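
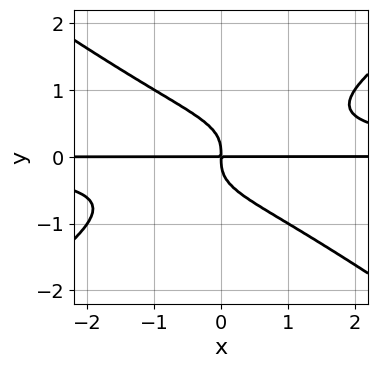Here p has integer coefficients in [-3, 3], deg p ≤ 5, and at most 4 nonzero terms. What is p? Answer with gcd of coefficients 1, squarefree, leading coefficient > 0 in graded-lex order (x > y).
x^2*y^2 - 2*y^4 - x*y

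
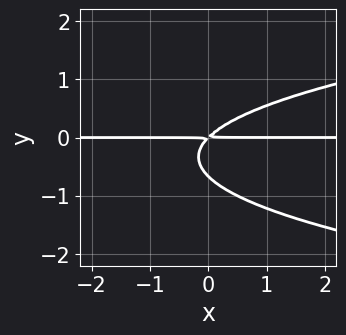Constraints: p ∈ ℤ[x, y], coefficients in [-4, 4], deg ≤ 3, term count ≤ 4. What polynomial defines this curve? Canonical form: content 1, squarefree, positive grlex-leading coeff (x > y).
First, degree: a generic line meets the curve in up to 3 points, so deg p = 3.
Next, from the axis intercepts and sections: every point of the x-axis in the box is on the curve.
Finally, assembling these constraints gives the stated polynomial.

3*y^3 - 2*x*y + 2*y^2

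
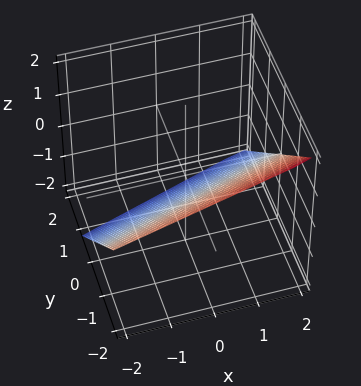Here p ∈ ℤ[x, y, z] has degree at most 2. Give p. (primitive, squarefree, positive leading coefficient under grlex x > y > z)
First, the degree is 1 — every cross-section is a straight line — this is a plane.
Then, checking where it meets the axes: it meets the x-axis at x = 2 (among the integer gridlines).
Finally, matching integer coefficients to the picture gives p.

x - 3*y - 3*z - 2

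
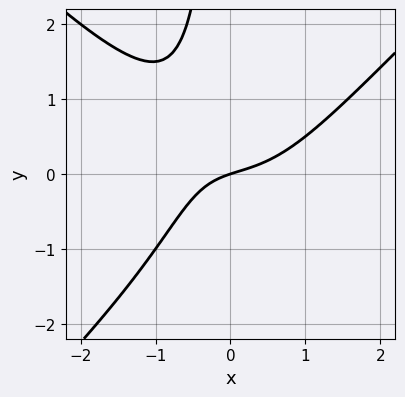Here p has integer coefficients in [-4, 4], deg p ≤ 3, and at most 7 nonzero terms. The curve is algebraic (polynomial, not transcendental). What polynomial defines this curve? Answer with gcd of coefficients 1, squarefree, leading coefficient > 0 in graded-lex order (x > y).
2*x^3 - 2*x*y^2 - 2*x*y + x - 3*y

First, degree: the shape is more complex than any degree-2 curve, so deg p = 3.
Then, from the visible intercepts: it crosses the y-axis at the gridline y = 0; one x-axis crossing is at x = 0.
Finally, solving for integer coefficients yields p as stated.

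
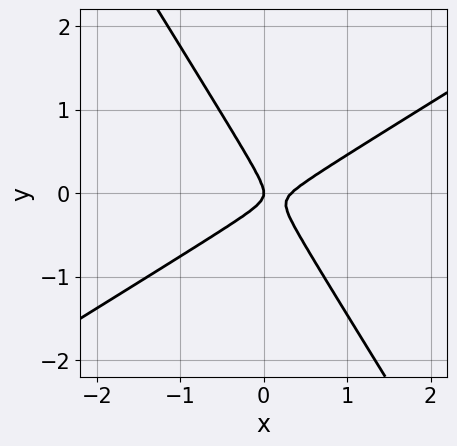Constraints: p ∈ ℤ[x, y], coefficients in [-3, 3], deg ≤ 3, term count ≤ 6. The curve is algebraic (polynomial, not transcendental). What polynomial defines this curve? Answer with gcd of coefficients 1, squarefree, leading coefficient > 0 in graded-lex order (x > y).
3*x^2 - 3*x*y - 3*y^2 - x

First, the degree is 2 — the shape is more complex than any degree-1 curve.
Then, reading off the gridlines: it meets the x-axis at x = 0 (among the integer gridlines); it crosses the y-axis at the gridline y = 0.
Finally, putting this together gives p.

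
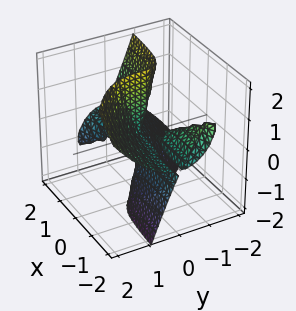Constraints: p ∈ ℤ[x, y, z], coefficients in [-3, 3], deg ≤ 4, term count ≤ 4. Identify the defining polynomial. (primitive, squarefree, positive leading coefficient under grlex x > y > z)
(a) I count 3 distinct pieces.
(b) Degree: a generic line meets the surface in up to 3 points, so deg p = 3.
(c) From the visible intercepts: every point of the z-axis in the box is on the surface; one y-axis crossing is at y = 0; every point of the x-axis in the box is on the surface.
(d) The integer polynomial consistent with all of this is the stated p.

2*x*y*z + x*z^2 + 2*y^3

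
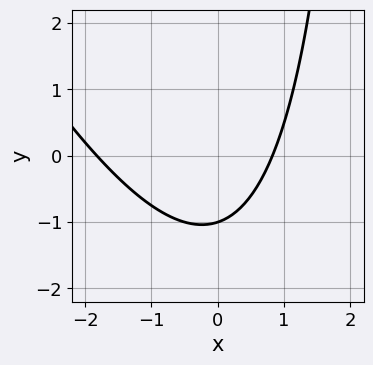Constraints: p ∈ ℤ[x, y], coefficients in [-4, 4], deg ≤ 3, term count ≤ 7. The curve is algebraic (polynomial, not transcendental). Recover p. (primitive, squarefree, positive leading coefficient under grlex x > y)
First, deg p = 2.
Then, from the axis intercepts and sections: one y-axis crossing is at y = -1.
Finally, putting this together gives p.

2*x^2 + x*y + 2*x - 3*y - 3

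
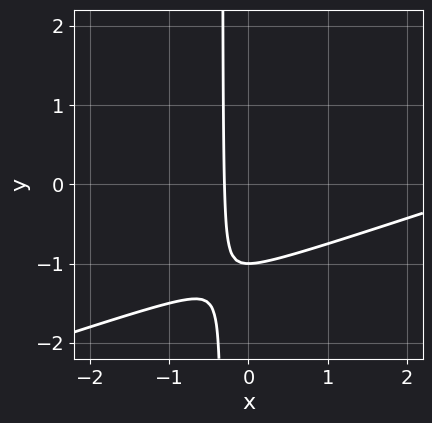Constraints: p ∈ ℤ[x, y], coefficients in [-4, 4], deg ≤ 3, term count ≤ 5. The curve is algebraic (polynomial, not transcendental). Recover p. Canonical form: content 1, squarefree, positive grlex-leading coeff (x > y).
deg p = 2.
From the axis intercepts and sections: it crosses the y-axis at the gridline y = -1.
Fitting integer coefficients to these (and the overall shape) gives p.

x^2 - 3*x*y - 3*x - y - 1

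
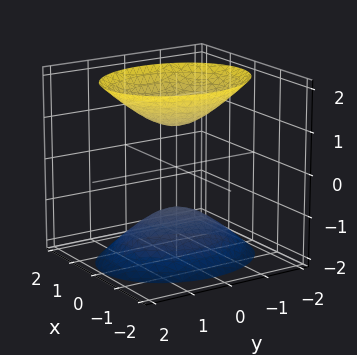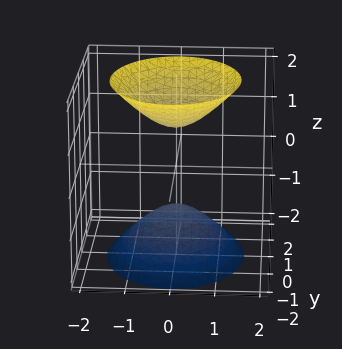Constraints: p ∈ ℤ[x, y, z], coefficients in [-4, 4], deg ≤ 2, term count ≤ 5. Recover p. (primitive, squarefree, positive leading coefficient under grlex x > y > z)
First, the picture has 2 separate pieces.
Next, degree: two separate bowl-shaped sheets opening away from each other; a quadric, so deg p = 2.
Then, symmetries: it's symmetric under y → −y, forcing even powers of y; it's symmetric under z → −z, forcing even powers of z; mirror symmetry x ↦ −x ⇒ only even powers of x.
Next, against the integer gridlines: it misses every integer gridline on the y-axis; the z-axis gridline crossings are at z ∈ {-1, 1}.
Finally, the integer polynomial consistent with all of this is the stated p.

3*x^2 + 2*y^2 - 2*z^2 + 2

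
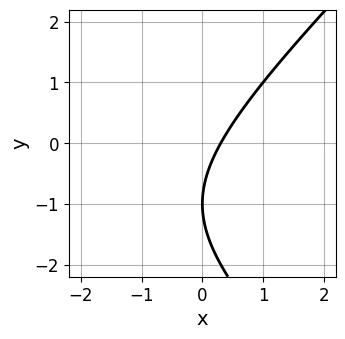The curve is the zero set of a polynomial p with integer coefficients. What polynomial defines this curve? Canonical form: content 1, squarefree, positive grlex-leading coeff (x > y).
1. Degree: a generic line meets the curve in up to 2 points, so deg p = 2.
2. From the axis intercepts and sections: it crosses the y-axis at the gridline y = -1.
3. Solving for integer coefficients yields p as stated.

x^2 - y^2 + 3*x - 2*y - 1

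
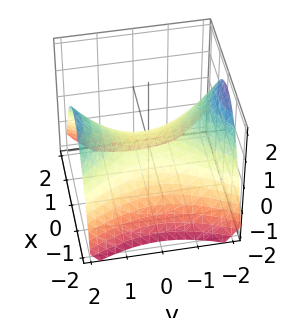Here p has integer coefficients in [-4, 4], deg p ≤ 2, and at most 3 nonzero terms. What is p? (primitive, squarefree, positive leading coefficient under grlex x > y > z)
First, degree: a hyperbolic paraboloid; a quadric, so deg p = 2.
Then, symmetries: the x ↦ −x reflection is a symmetry, so x appears only in even powers; it's symmetric under y → −y, forcing even powers of y.
Then, from the axis intercepts and sections: it crosses the y-axis at the gridline y = 0; it meets the x-axis at x = 0 (among the integer gridlines).
Finally, the integer polynomial consistent with all of this is the stated p.

2*x^2 - y^2 + 3*z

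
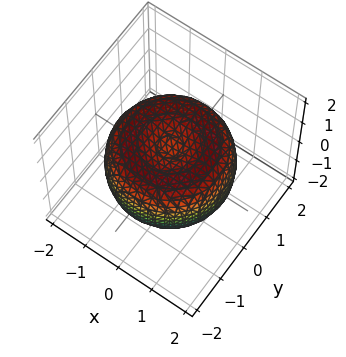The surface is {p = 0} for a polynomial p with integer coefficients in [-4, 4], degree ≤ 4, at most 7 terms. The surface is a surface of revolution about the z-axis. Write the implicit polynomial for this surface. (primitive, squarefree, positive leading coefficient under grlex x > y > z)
deg p = 4.
By symmetry, every cross-section ⟂ z is a circle, so x, y appear only via x² + y².
Against the integer gridlines: a circular section at z = 1 has radius exactly 1.
Matching integer coefficients to the picture gives p.

x^4 + 2*x^2*y^2 + y^4 - 2*x^2 - 2*y^2 + 2*z^2 - 1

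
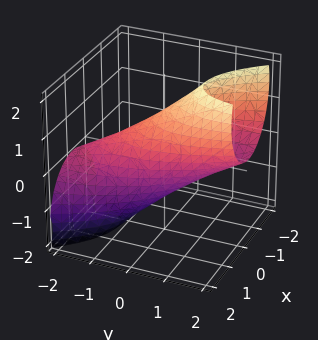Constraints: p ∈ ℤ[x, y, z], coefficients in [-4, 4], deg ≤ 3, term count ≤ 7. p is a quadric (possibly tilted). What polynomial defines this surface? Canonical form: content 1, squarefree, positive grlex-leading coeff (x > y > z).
3*x^2 + 2*x*y + y^2 - 3*y*z + 2*z^2 - 3

(a) The degree is 2 — a generic line meets the surface in up to 2 points.
(b) From the axis intercepts and sections: among the integer gridlines, it crosses the x-axis at x ∈ {-1, 1}.
(c) Matching integer coefficients to the picture gives p.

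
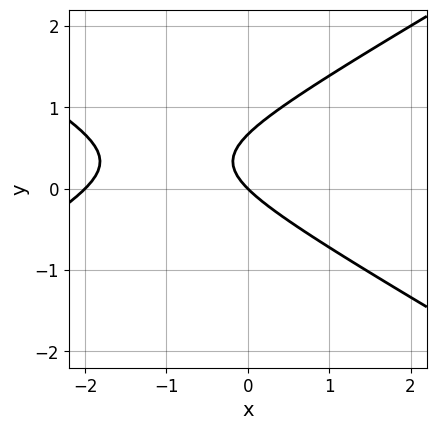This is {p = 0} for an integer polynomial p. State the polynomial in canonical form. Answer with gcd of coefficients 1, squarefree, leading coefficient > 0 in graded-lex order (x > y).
x^2 - 3*y^2 + 2*x + 2*y

(a) Degree: no degree-1 curve has this shape, so deg p = 2.
(b) Reading off the gridlines: it crosses the y-axis at the gridline y = 0; the x-axis gridline crossings are at x ∈ {-2, 0}.
(c) These observations pin down the coefficients.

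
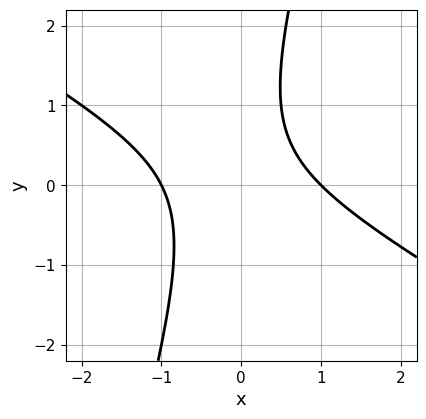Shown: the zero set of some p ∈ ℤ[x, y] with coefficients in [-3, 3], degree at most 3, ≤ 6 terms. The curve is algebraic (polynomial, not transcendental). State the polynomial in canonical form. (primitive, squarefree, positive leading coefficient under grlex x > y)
2*x^2 + 3*x*y - y^2 + y - 2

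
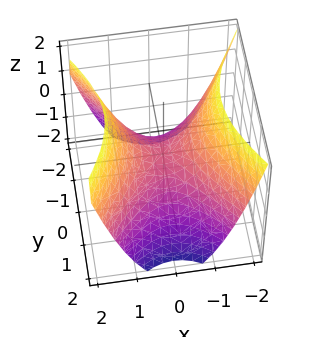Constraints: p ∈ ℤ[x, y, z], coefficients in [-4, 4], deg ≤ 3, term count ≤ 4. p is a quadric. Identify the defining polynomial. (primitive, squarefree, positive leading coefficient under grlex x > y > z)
3*x^2 - 2*y^2 - 3*z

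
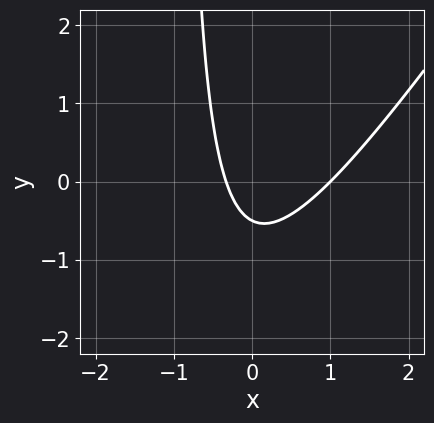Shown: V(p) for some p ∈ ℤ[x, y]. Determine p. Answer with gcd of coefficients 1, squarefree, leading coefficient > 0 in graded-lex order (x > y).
(a) The degree is 2 — the shape is more complex than any degree-1 curve.
(b) Against the integer gridlines: it crosses the x-axis at the gridline x = 1.
(c) Putting this together gives p.

3*x^2 - 2*x*y - 2*x - 2*y - 1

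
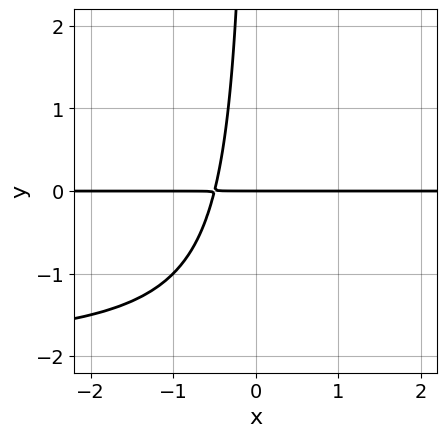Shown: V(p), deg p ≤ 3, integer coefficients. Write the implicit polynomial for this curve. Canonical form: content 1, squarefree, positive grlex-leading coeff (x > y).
x*y^2 + 2*x*y + y

(a) deg p = 3. The shape is more complex than any degree-2 curve.
(b) From the axis intercepts and sections: it meets the y-axis at y = 0 (among the integer gridlines); every point of the x-axis in the box is on the curve.
(c) The integer polynomial consistent with all of this is the stated p.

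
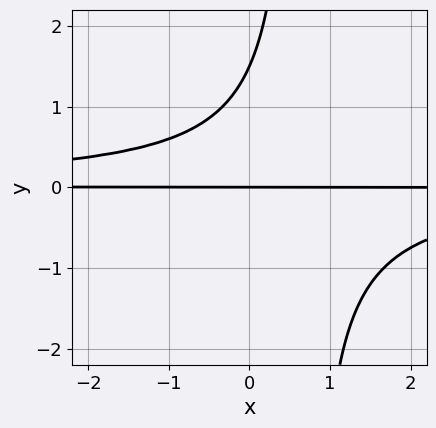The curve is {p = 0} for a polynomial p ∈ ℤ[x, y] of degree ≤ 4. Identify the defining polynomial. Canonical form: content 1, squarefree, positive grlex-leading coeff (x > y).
3*x*y^2 - 2*y^2 + 3*y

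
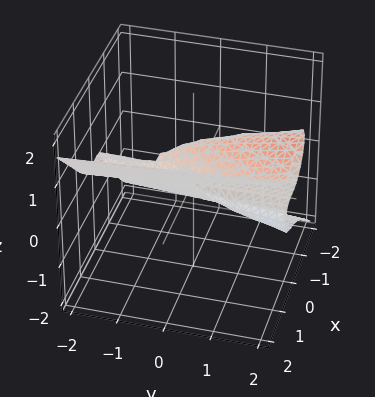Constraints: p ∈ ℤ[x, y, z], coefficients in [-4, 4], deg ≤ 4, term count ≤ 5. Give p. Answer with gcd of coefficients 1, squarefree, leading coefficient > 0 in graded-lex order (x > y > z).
2*x^3 - 3*z^3 + x^2 - 2*x*z + y*z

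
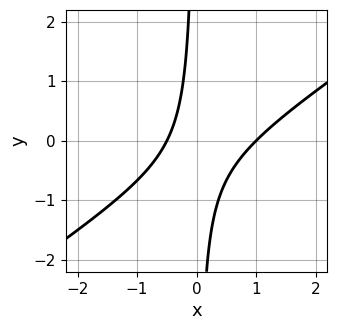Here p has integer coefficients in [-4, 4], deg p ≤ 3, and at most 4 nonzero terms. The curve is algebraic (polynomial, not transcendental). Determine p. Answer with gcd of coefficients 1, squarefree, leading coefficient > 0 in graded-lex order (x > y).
First, degree: a generic line meets the curve in up to 2 points, so deg p = 2.
Then, from the axis intercepts and sections: it crosses the x-axis at the gridline x = 1; the curve avoids every integer y-axis point in the box.
Finally, the integer polynomial consistent with all of this is the stated p.

2*x^2 - 3*x*y - x - 1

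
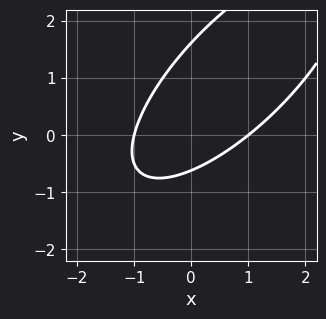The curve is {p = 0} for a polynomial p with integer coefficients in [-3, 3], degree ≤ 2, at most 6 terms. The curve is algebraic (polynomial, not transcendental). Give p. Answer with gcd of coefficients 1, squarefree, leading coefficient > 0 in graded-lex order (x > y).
1. deg p = 2. A generic line meets the curve in up to 2 points.
2. Reading off the gridlines: among the integer gridlines, it crosses the x-axis at x ∈ {-1, 1}.
3. Fitting integer coefficients to these (and the overall shape) gives p.

2*x^2 - 3*x*y + 2*y^2 - 2*y - 2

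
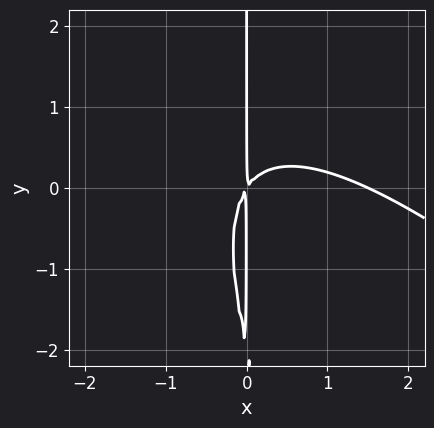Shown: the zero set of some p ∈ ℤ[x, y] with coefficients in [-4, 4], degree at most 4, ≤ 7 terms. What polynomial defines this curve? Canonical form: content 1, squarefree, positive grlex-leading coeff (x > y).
2*x^3 + 3*x^2*y + x*y^2 - 3*x^2 + 2*x*y

1. deg p = 3. A generic line meets the curve in up to 3 points.
2. Reading off the gridlines: every point of the y-axis in the box is on the curve.
3. Together with the visible shape, these determine p as stated.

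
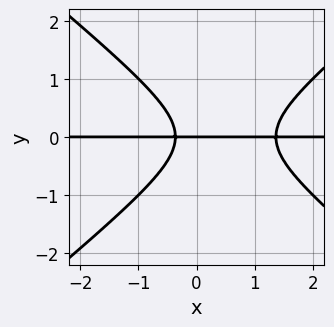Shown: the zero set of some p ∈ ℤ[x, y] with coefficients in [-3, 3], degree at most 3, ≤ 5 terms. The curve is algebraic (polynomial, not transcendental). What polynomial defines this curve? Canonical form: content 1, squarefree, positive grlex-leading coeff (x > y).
2*x^2*y - 3*y^3 - 2*x*y - y

(a) Degree: a generic line meets the curve in up to 3 points, so deg p = 3.
(b) Observable constraints: every point of the x-axis in the box is on the curve; it meets the y-axis at y = 0 (among the integer gridlines).
(c) The integer polynomial consistent with all of this is the stated p.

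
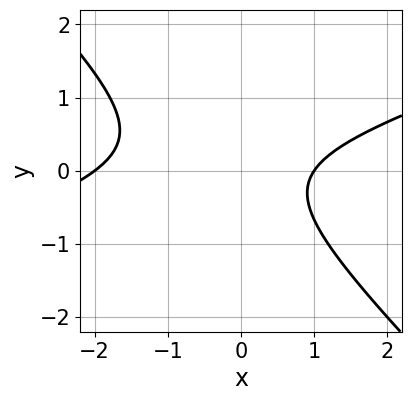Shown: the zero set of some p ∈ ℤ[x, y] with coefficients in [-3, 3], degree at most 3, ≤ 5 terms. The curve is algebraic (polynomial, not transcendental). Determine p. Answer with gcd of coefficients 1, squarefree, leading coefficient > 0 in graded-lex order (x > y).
(a) deg p = 2.
(b) From the axis intercepts and sections: it misses every integer gridline on the y-axis; the x-axis gridline crossings are at x ∈ {-2, 1}.
(c) Putting this together gives p.

x^2 - 2*x*y - 3*y^2 + x - 2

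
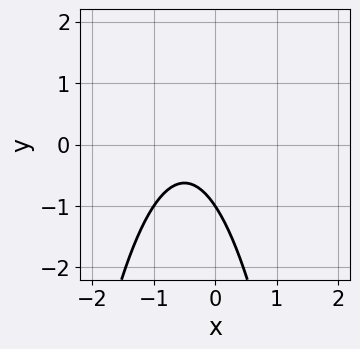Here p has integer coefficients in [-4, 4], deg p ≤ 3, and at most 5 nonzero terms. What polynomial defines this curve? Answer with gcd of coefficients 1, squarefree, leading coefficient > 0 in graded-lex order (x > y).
3*x^2 + 3*x + 2*y + 2

1. The degree is 2 — a generic line meets the curve in up to 2 points.
2. Reading off the gridlines: it meets the y-axis at y = -1 (among the integer gridlines); it misses every integer gridline on the x-axis.
3. The integer polynomial consistent with all of this is the stated p.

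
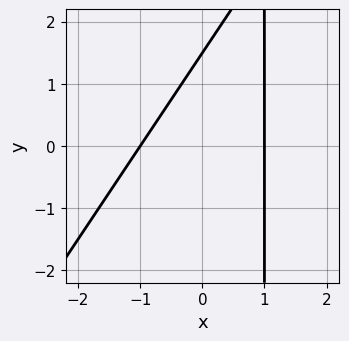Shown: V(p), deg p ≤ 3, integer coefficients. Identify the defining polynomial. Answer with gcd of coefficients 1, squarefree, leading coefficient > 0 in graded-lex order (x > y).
3*x^2 - 2*x*y + 2*y - 3

(a) The degree is 2 — the shape is more complex than any degree-1 curve.
(b) Against the integer gridlines: the x-axis gridline crossings are at x ∈ {-1, 1}.
(c) Putting this together gives p.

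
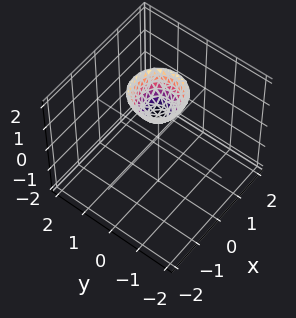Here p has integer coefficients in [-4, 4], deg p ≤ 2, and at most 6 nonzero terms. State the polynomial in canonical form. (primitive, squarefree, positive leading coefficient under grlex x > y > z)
3*x^2 + 3*y^2 - 2*z + 2

First, degree: no degree-1 surface has this shape, so deg p = 2.
Then, symmetry: every cross-section ⟂ z is a circle, so x, y appear only via x² + y².
Then, against the integer gridlines: no y-intercept at any integer in the box; the surface avoids every integer x-axis point in the box; a circular section at z = 2 has radius between 0 and 1.
Finally, these observations pin down the coefficients. Check: (0, 0, 1) on the z-axis lies on the surface, and p(0, 0, 1) = 0. ✓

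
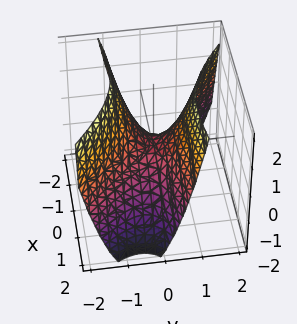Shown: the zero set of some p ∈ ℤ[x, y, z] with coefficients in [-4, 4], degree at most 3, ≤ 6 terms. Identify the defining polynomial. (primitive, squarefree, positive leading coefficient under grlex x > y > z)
First, the degree is 2 — no degree-1 surface has this shape.
Next, from the visible intercepts: it meets the x-axis at x = 0 (among the integer gridlines); it meets the y-axis at y = 0 (among the integer gridlines); it crosses the z-axis at the gridline z = 0.
Finally, assembling these constraints gives the stated polynomial.

x^2 - 2*x*y - 3*y^2 + 2*z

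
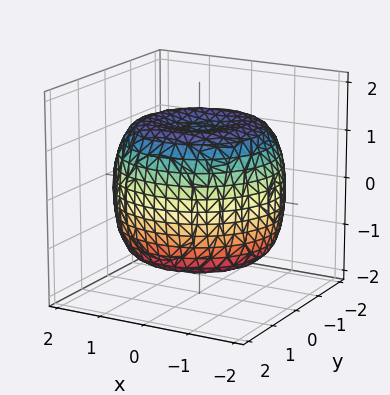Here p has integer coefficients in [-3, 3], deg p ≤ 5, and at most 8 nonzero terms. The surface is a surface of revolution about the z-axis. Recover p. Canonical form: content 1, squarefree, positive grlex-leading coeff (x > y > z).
x^4 + 2*x^2*y^2 + y^4 - 2*x^2 - 2*y^2 + 2*z^2 - 3

First, deg p = 4. No degree-3 surface has this shape.
Next, by symmetry, the surface is invariant under rotation about z: p = q(x² + y², z).
Next, from the axis intercepts and sections: a circular section at z = -1 has radius between 1 and 2.
Finally, the integer polynomial consistent with all of this is the stated p.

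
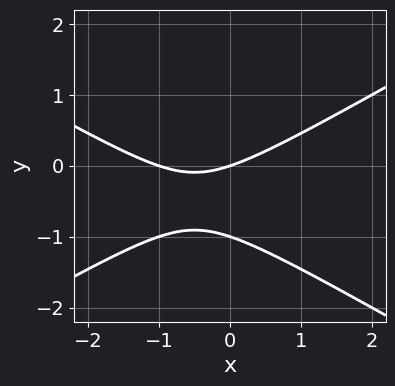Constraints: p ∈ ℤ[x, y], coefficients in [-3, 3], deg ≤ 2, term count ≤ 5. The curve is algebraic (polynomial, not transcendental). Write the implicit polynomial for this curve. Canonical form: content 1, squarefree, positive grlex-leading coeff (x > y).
x^2 - 3*y^2 + x - 3*y

(a) The degree is 2 — no degree-1 curve has this shape.
(b) Against the integer gridlines: among the integer gridlines, it crosses the y-axis at y ∈ {-1, 0}; the x-axis gridline crossings are at x ∈ {-1, 0}.
(c) These observations pin down the coefficients.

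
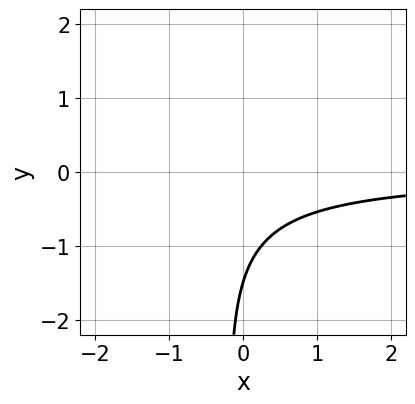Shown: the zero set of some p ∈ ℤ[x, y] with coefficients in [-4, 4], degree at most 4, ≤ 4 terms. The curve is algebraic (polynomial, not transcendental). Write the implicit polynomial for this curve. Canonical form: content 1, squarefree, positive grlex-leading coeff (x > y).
x*y^2 - 3*x*y - 2*y - 3

deg p = 3.
Reading off the gridlines: it misses every integer gridline on the x-axis.
Matching integer coefficients to the picture gives p.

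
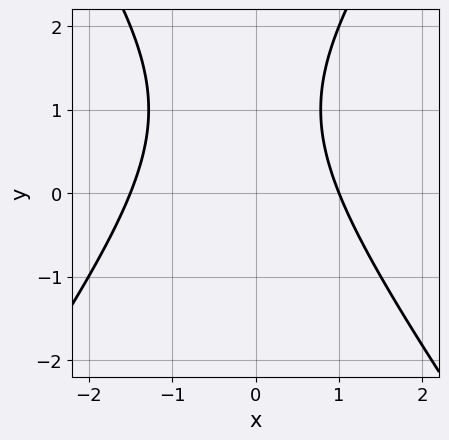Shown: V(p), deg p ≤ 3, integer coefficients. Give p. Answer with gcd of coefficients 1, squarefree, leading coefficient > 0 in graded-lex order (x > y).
(a) Degree: a generic line meets the curve in up to 2 points, so deg p = 2.
(b) From the visible intercepts: no y-intercept at any integer in the box; one x-axis crossing is at x = 1.
(c) Fitting integer coefficients to these (and the overall shape) gives p.

2*x^2 - y^2 + x + 2*y - 3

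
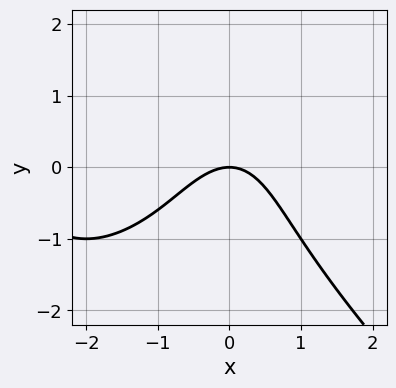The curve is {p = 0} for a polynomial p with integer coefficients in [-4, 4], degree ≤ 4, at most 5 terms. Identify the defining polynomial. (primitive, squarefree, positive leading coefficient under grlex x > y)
x^3 + y^3 + 3*x^2 + 3*y

1. The degree is 3 — no degree-2 curve has this shape.
2. Observable constraints: one y-axis crossing is at y = 0; it meets the x-axis at x = 0 (among the integer gridlines).
3. The integer polynomial consistent with all of this is the stated p.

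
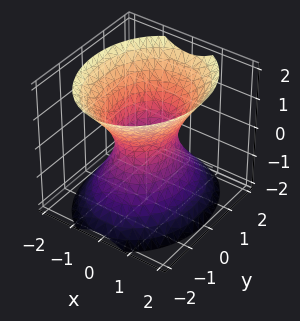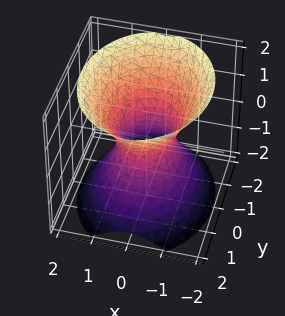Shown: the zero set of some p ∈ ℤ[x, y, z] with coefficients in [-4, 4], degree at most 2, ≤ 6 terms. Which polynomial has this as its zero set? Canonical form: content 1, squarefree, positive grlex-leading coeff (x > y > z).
3*x^2 + 2*y^2 - 2*z^2 - 2

deg p = 2. An hourglass — one-sheet hyperboloid; a quadric.
Symmetries: the z ↦ −z reflection is a symmetry, so z appears only in even powers; mirror symmetry x ↦ −x ⇒ only even powers of x; it's symmetric under y → −y, forcing even powers of y.
Observable constraints: no z-intercept at any integer in the box; the y-axis gridline crossings are at y ∈ {-1, 1}.
Assembling these constraints gives the stated polynomial.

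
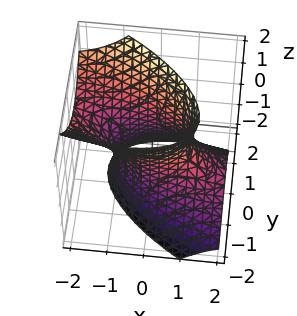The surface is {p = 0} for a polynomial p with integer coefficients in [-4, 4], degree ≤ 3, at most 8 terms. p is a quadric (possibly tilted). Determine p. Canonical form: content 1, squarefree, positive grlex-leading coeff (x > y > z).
x^2 + 2*x*y + 2*x*z + 3*y^2 - z^2 - 2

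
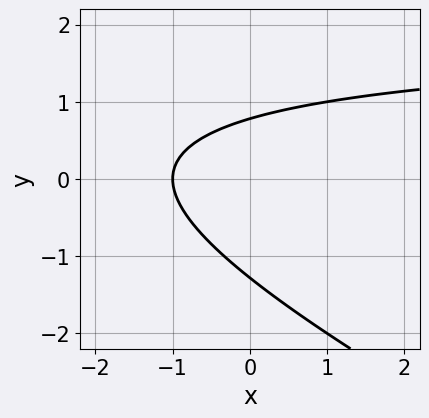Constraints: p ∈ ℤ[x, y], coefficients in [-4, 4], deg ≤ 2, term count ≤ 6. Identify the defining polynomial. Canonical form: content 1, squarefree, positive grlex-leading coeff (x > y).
x*y + 2*y^2 - 2*x + y - 2

First, the degree is 2 — no degree-1 curve has this shape.
Then, from the axis intercepts and sections: it crosses the x-axis at the gridline x = -1.
Finally, matching integer coefficients to the picture gives p.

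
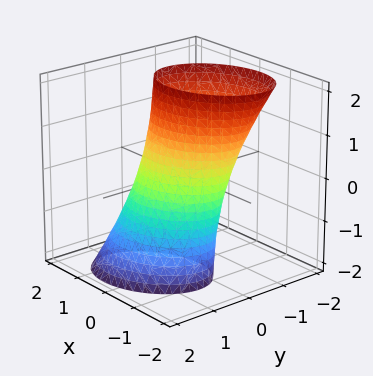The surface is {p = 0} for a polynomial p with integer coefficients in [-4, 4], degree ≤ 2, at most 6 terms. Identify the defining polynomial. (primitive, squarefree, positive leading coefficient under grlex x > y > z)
2*x^2 - x*y + 3*y^2 + 2*y*z - 2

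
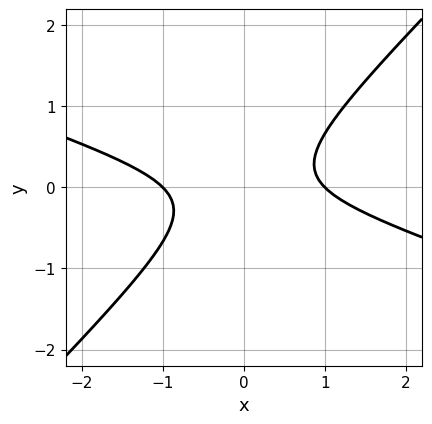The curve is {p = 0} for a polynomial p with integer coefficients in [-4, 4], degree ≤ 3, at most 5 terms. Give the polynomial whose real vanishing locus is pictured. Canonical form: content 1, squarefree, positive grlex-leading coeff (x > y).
Degree: the shape is more complex than any degree-1 curve, so deg p = 2.
Observable constraints: it misses every integer gridline on the y-axis; among the integer gridlines, it crosses the x-axis at x ∈ {-1, 1}.
Putting this together gives p.

x^2 + 2*x*y - 3*y^2 - 1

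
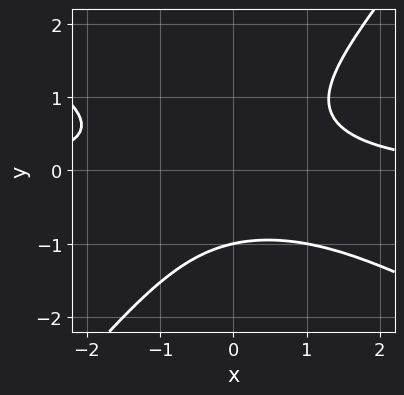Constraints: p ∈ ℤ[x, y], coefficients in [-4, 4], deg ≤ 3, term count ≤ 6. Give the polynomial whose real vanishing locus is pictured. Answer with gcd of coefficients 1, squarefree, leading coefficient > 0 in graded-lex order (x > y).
2*x^2*y + 2*x*y^2 - 3*y^3 - 3

1. Degree: a generic line meets the curve in up to 3 points, so deg p = 3.
2. Observable constraints: the curve avoids every integer x-axis point in the box; it meets the y-axis at y = -1 (among the integer gridlines).
3. Assembling these constraints gives the stated polynomial.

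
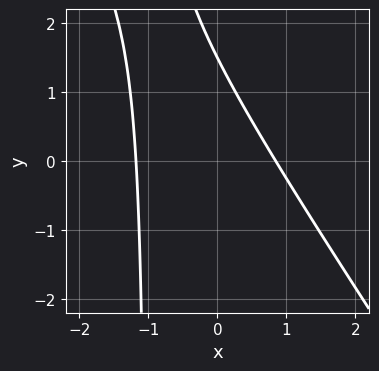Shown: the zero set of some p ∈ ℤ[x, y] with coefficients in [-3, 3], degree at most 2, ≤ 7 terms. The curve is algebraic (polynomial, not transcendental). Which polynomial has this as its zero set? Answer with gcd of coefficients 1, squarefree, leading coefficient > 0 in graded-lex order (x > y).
3*x^2 + 2*x*y + x + 2*y - 3

First, deg p = 2. A generic line meets the curve in up to 2 points.
Finally, solving for integer coefficients yields p as stated.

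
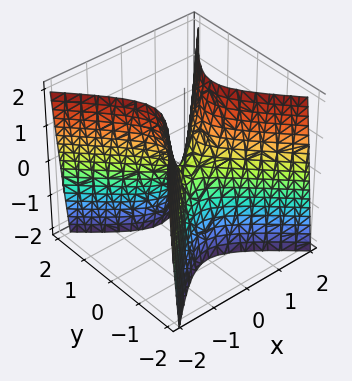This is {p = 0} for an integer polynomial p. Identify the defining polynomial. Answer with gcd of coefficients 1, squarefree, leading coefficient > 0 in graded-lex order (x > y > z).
1. Degree: a saddle surface; a quadric, so deg p = 2.
2. Symmetries: it's symmetric under x → −x, forcing even powers of x; it's symmetric under y → −y, forcing even powers of y.
3. Checking where it meets the axes: it meets the y-axis at y = 0 (among the integer gridlines); one x-axis crossing is at x = 0; it crosses the z-axis at the gridline z = 0.
4. The integer polynomial consistent with all of this is the stated p.

3*x^2 - 3*y^2 - z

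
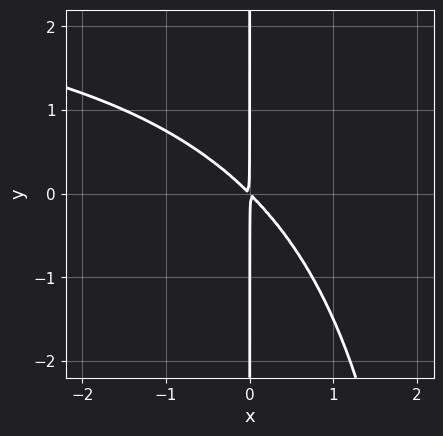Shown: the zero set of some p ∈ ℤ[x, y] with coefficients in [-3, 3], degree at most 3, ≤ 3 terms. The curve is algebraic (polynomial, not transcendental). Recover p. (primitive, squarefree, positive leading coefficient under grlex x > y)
x^2*y - 3*x^2 - 3*x*y

(a) deg p = 3. A generic line meets the curve in up to 3 points.
(b) From the visible intercepts: the visible y-axis segment lies entirely on the curve.
(c) Assembling these constraints gives the stated polynomial.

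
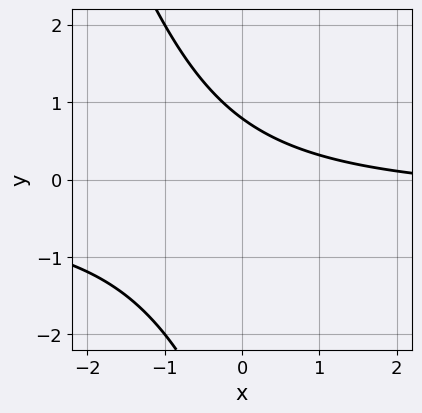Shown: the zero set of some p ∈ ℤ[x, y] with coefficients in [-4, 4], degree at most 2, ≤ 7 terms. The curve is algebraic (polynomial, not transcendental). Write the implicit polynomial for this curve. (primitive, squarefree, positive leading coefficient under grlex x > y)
1. Degree: no degree-1 curve has this shape, so deg p = 2.
2. Reading off the gridlines: no x-intercept at any integer in the box.
3. Assembling these constraints gives the stated polynomial.

3*x*y + y^2 + x + 3*y - 3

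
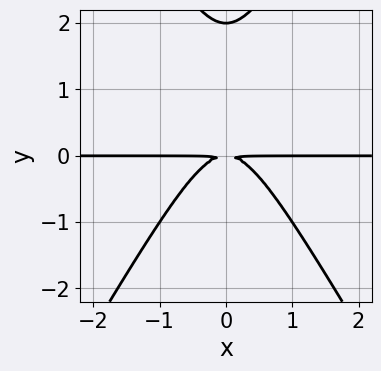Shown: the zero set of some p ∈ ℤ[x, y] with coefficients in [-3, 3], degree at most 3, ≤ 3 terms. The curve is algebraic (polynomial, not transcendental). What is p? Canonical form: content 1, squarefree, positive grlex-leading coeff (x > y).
1. Degree: the shape is more complex than any degree-2 curve, so deg p = 3.
2. Symmetries: mirror symmetry x ↦ −x ⇒ only even powers of x.
3. From the visible intercepts: it crosses the y-axis at the gridline y = 2; the visible x-axis segment lies entirely on the curve.
4. Matching integer coefficients to the picture gives p.

3*x^2*y - y^3 + 2*y^2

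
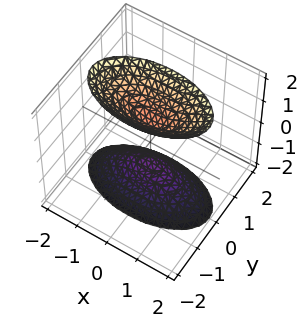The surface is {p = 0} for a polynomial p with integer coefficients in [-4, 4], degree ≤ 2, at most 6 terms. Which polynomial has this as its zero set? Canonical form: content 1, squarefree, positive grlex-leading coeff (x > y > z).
x^2 + 3*y^2 - z^2 + 1

(a) There are 2 components.
(b) Degree: two separate bowl-shaped sheets opening away from each other; a quadric, so deg p = 2.
(c) Symmetries: it's symmetric under z → −z, forcing even powers of z; the x ↦ −x reflection is a symmetry, so x appears only in even powers; it's symmetric under y → −y, forcing even powers of y.
(d) Observable constraints: no x-intercept at any integer in the box; the z-axis gridline crossings are at z ∈ {-1, 1}; the surface avoids every integer y-axis point in the box.
(e) The integer polynomial consistent with all of this is the stated p.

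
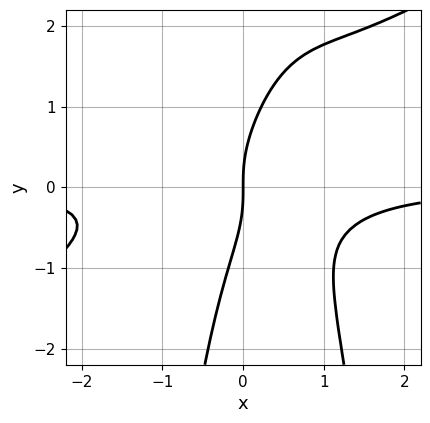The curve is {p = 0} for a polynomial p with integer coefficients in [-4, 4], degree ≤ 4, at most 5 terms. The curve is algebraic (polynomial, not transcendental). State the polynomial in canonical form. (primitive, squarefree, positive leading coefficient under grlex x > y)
1. Degree: a generic line meets the curve in up to 4 points, so deg p = 4.
2. Observable constraints: it crosses the y-axis at the gridline y = 0; it crosses the x-axis at the gridline x = 0.
3. Putting this together gives p.

2*x^3*y - 3*x^2*y^2 + 3*x*y^2 - y^3 + 2*x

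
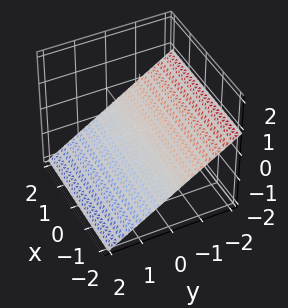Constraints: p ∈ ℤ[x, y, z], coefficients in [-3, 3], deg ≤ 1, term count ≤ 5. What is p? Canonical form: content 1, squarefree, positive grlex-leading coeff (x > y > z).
2*y + 3*z + 2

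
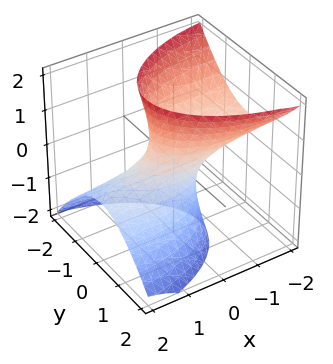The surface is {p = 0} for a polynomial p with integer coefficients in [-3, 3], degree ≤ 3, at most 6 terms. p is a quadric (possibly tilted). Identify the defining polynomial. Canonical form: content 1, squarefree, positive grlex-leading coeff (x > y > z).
1. Degree: a generic line meets the surface in up to 2 points, so deg p = 2.
2. From the axis intercepts and sections: no z-intercept at any integer in the box; among the integer gridlines, it crosses the x-axis at x ∈ {-1, 1}.
3. Together with the visible shape, these determine p as stated.

x^2 + 3*x*z + 3*y^2 - z^2 - 1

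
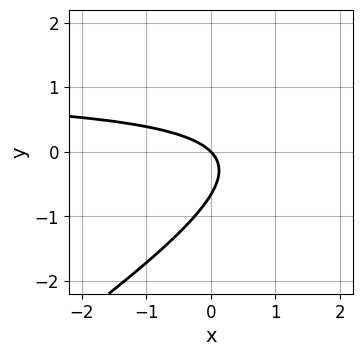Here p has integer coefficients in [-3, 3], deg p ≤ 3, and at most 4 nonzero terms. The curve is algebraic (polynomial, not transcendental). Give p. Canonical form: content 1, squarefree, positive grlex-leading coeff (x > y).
2*x*y - 3*y^2 - 2*x - 2*y

First, deg p = 2.
Next, from the visible intercepts: it crosses the y-axis at the gridline y = 0; it meets the x-axis at x = 0 (among the integer gridlines).
Finally, solving for integer coefficients yields p as stated.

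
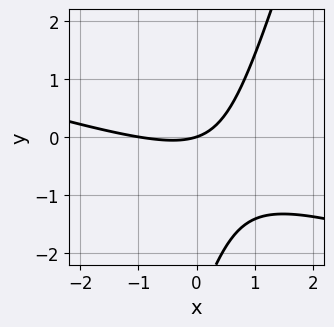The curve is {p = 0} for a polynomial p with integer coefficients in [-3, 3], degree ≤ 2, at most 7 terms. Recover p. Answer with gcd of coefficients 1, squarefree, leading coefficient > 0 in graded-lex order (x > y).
x^2 + 3*x*y - y^2 + x - 3*y

(a) The degree is 2 — no degree-1 curve has this shape.
(b) From the visible intercepts: it crosses the y-axis at the gridline y = 0; among the integer gridlines, it crosses the x-axis at x ∈ {-1, 0}.
(c) Putting this together gives p.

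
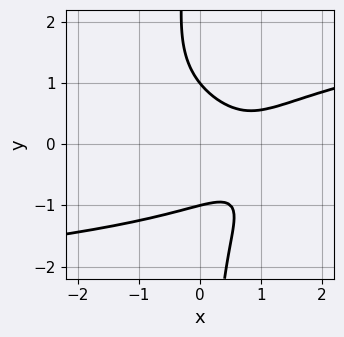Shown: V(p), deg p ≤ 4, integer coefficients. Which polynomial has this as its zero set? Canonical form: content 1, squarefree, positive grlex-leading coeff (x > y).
2*x*y^3 - 2*x^2 + 2*y^2 + 3*x - 2

The degree is 4 — a generic line meets the curve in up to 4 points.
Observable constraints: the y-axis gridline crossings are at y ∈ {-1, 1}; the curve avoids every integer x-axis point in the box.
These observations pin down the coefficients.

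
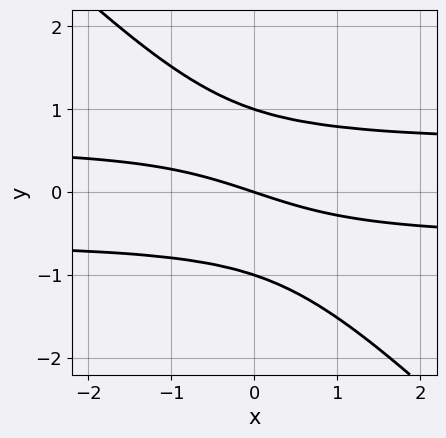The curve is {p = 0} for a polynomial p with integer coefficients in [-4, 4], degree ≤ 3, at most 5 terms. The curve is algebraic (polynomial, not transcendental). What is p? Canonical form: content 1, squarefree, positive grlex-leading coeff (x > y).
3*x*y^2 + 3*y^3 - x - 3*y

(a) Degree: no degree-2 curve has this shape, so deg p = 3.
(b) From the axis intercepts and sections: among the integer gridlines, it crosses the y-axis at y ∈ {-1, 0, 1}; one x-axis crossing is at x = 0.
(c) Fitting integer coefficients to these (and the overall shape) gives p.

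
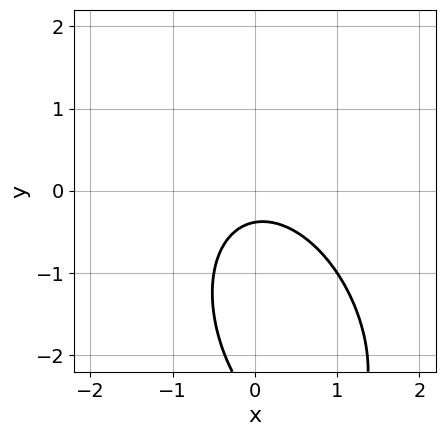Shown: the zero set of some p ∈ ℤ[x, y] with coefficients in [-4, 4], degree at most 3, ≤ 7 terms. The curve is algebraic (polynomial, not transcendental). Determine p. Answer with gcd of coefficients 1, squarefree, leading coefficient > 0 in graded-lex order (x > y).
2*x^2 + x*y + y^2 + 3*y + 1

1. The degree is 2 — no degree-1 curve has this shape.
2. From the axis intercepts and sections: it misses every integer gridline on the x-axis.
3. Assembling these constraints gives the stated polynomial.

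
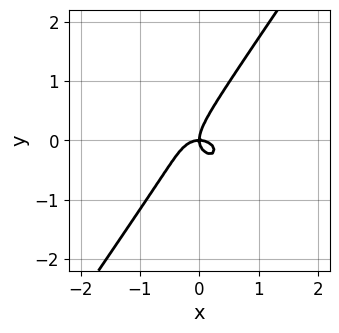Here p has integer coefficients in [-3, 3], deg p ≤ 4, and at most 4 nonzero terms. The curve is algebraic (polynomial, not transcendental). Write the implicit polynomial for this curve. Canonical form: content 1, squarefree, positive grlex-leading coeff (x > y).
3*x^3 + 3*x*y^2 - 3*y^3 + 2*x*y

1. Degree: the shape is more complex than any degree-2 curve, so deg p = 3.
2. Reading off the gridlines: it meets the y-axis at y = 0 (among the integer gridlines); it meets the x-axis at x = 0 (among the integer gridlines).
3. These observations pin down the coefficients.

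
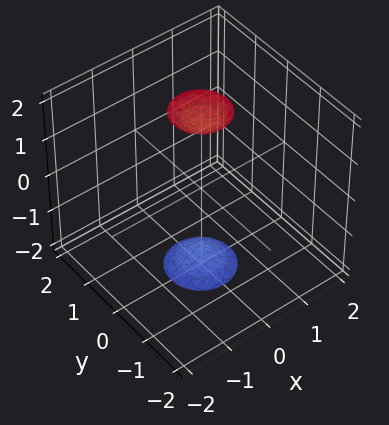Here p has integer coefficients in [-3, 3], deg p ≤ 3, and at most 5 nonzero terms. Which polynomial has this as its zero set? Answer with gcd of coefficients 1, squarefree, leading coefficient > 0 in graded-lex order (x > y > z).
3*x^2 + 3*y^2 - z^2 + 3

First, I count 2 distinct pieces. Treating them together as one polynomial.
Next, the degree is 2 — no degree-1 surface has this shape.
Next, symmetry: the z-axis is an axis of rotation, so x and y enter only as x² + y².
Next, observable constraints: it misses every integer gridline on the x-axis; it misses every integer gridline on the y-axis; a circular section at z = -2 has radius between 0 and 1.
Finally, matching integer coefficients to the picture gives p.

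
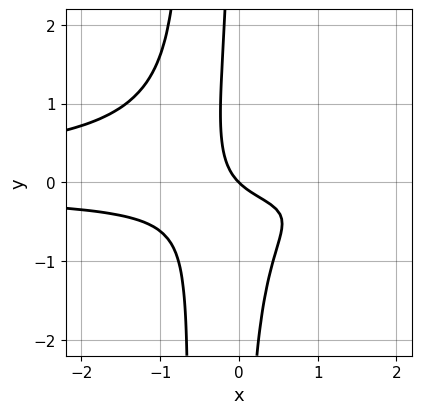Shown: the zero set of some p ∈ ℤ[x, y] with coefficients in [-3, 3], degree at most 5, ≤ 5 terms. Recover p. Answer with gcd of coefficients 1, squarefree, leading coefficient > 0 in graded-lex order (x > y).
The degree is 4 — a generic line meets the curve in up to 4 points.
Checking where it meets the axes: it crosses the y-axis at the gridline y = 0; one x-axis crossing is at x = 0.
Solving for integer coefficients yields p as stated.

3*x^2*y^2 + 2*x*y^2 + 2*x*y + x + y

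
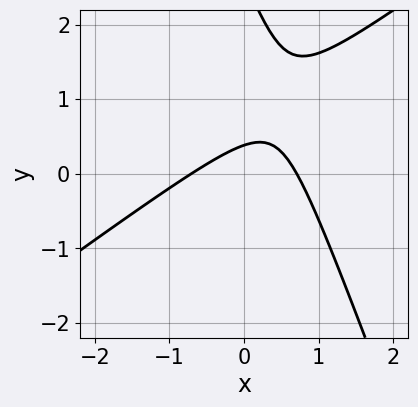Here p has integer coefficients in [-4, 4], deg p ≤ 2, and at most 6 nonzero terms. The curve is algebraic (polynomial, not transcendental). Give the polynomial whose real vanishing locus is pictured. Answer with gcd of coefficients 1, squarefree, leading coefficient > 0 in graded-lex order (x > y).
2*x^2 - 2*x*y - y^2 + 3*y - 1

(a) Degree: a generic line meets the curve in up to 2 points, so deg p = 2.
(b) Matching integer coefficients to the picture gives p.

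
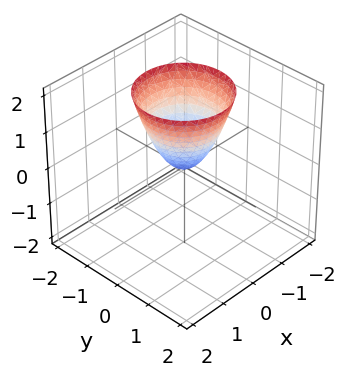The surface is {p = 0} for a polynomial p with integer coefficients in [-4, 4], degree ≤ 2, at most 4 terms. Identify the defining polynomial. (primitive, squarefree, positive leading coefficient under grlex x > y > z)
3*x^2 + 3*y^2 - 2*z

Degree: a single bowl opening along one axis; a quadric, so deg p = 2.
Symmetries: rotational symmetry about the z-axis ⇒ p depends on x, y only through x² + y².
From the visible intercepts: it crosses the x-axis at the gridline x = 0; one z-axis crossing is at z = 0; a circular section at z = 2 has radius between 1 and 2.
Fitting integer coefficients to these (and the overall shape) gives p.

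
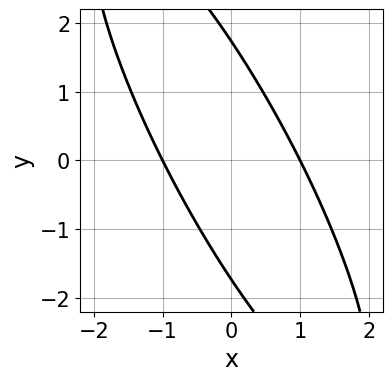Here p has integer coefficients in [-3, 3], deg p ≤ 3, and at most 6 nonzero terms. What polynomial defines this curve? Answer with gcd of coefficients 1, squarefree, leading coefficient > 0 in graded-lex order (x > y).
The degree is 2 — a generic line meets the curve in up to 2 points.
Against the integer gridlines: the x-axis gridline crossings are at x ∈ {-1, 1}.
Together with the visible shape, these determine p as stated.

3*x^2 + 3*x*y + y^2 - 3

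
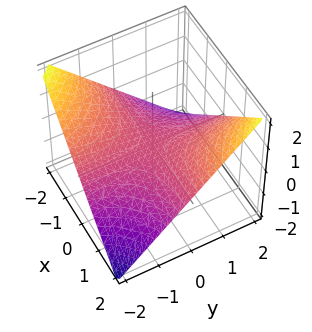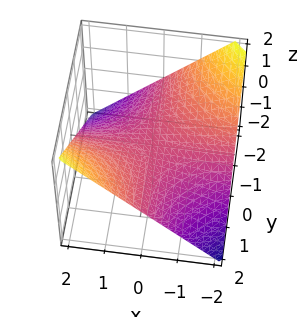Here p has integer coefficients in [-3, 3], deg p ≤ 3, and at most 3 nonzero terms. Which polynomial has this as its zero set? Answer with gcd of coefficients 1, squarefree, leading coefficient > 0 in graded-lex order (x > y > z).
(a) deg p = 2. A hyperbolic paraboloid; a quadric.
(b) Reading off the gridlines: the visible y-axis segment lies entirely on the surface; it meets the z-axis at z = 0 (among the integer gridlines); every point of the x-axis in the box is on the surface.
(c) Together with the visible shape, these determine p as stated.

x*y - 2*z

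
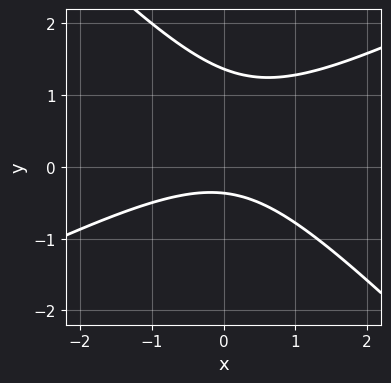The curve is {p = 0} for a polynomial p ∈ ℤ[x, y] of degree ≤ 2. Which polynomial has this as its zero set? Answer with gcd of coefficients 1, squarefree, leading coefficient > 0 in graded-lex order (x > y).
x^2 - x*y - 2*y^2 + 2*y + 1

1. Degree: no degree-1 curve has this shape, so deg p = 2.
2. From the axis intercepts and sections: the curve avoids every integer x-axis point in the box.
3. Matching integer coefficients to the picture gives p.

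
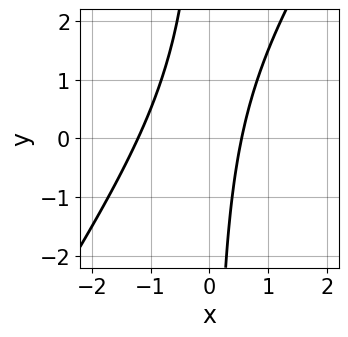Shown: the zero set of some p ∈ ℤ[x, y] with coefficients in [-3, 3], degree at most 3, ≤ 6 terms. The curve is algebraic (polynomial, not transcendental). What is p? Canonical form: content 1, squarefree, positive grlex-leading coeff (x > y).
3*x^2 - 2*x*y + 2*x - 2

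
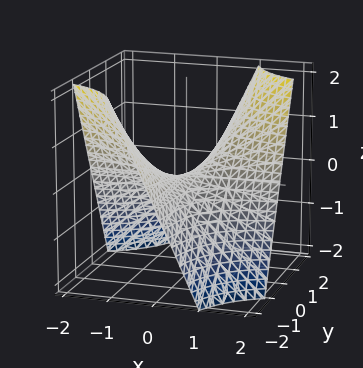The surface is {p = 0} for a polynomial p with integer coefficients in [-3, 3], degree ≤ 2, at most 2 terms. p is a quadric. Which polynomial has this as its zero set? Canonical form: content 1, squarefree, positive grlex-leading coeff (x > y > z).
x*y - z

First, the degree is 2 — a saddle surface; a quadric.
Next, checking where it meets the axes: every point of the x-axis in the box is on the surface; it meets the z-axis at z = 0 (among the integer gridlines); every point of the y-axis in the box is on the surface.
Finally, together with the visible shape, these determine p as stated.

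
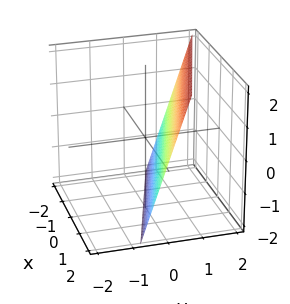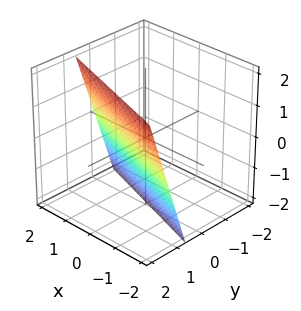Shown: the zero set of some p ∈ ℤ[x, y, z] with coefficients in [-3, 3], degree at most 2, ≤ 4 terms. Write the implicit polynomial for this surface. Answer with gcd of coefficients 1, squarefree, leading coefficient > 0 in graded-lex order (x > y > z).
x + 3*y - z - 2

First, the degree is 1 — the surface is flat (a plane).
Then, observable constraints: it crosses the x-axis at the gridline x = 2; it crosses the z-axis at the gridline z = -2.
Finally, the integer polynomial consistent with all of this is the stated p.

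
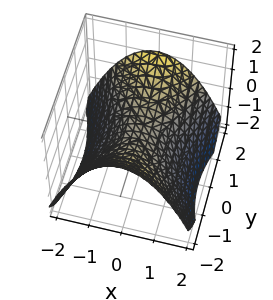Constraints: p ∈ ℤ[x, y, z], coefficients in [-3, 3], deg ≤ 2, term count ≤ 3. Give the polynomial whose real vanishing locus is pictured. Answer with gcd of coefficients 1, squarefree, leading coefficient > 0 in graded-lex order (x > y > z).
2*x^2 - y^2 + 3*z

(a) Degree: a saddle surface; a quadric, so deg p = 2.
(b) Symmetries: the x ↦ −x reflection is a symmetry, so x appears only in even powers; the y ↦ −y reflection is a symmetry, so y appears only in even powers.
(c) From the visible intercepts: it crosses the x-axis at the gridline x = 0; it crosses the z-axis at the gridline z = 0; it meets the y-axis at y = 0 (among the integer gridlines).
(d) Solving for integer coefficients yields p as stated.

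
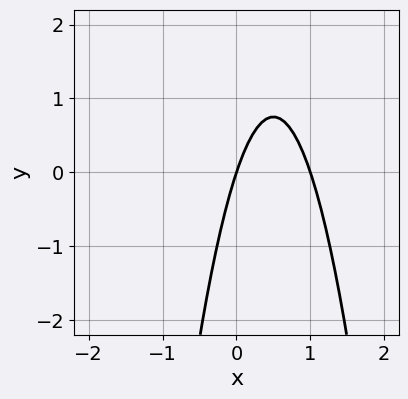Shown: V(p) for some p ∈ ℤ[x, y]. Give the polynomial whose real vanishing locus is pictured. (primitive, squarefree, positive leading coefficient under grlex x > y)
deg p = 2. A generic line meets the curve in up to 2 points.
Reading off the gridlines: among the integer gridlines, it crosses the x-axis at x ∈ {0, 1}; one y-axis crossing is at y = 0.
Together with the visible shape, these determine p as stated.

3*x^2 - 3*x + y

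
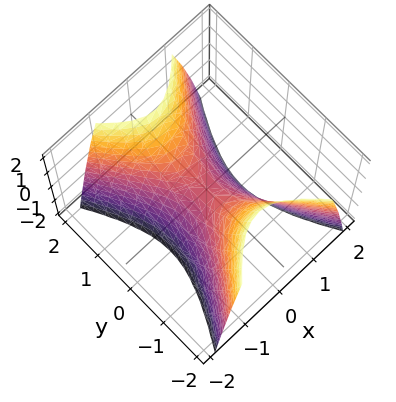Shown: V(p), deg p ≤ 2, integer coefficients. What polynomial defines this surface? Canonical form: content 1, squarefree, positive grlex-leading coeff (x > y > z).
2*x^2 - y^2 + z

The degree is 2 — a hyperbolic paraboloid; a quadric.
Symmetries: it's symmetric under y → −y, forcing even powers of y; the x ↦ −x reflection is a symmetry, so x appears only in even powers.
Observable constraints: one z-axis crossing is at z = 0; it crosses the x-axis at the gridline x = 0; it crosses the y-axis at the gridline y = 0.
The integer polynomial consistent with all of this is the stated p.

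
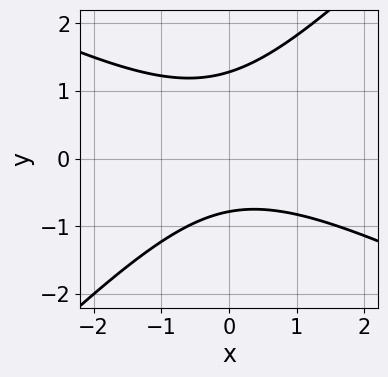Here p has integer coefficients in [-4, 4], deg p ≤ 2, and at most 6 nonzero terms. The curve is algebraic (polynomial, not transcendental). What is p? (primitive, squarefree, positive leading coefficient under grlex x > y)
x^2 + x*y - 2*y^2 + y + 2

(a) The degree is 2 — no degree-1 curve has this shape.
(b) Observable constraints: the curve avoids every integer x-axis point in the box.
(c) Together with the visible shape, these determine p as stated.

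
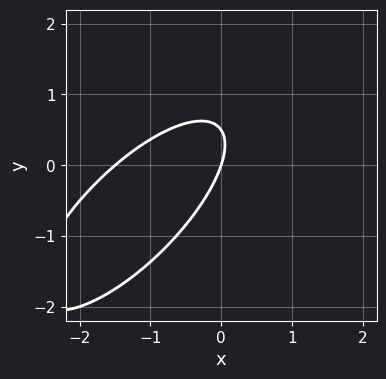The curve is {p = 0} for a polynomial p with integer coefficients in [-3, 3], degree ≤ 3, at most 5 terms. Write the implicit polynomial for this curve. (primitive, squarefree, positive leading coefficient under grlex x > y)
First, deg p = 2.
Then, from the visible intercepts: it meets the y-axis at y = 0 (among the integer gridlines); one x-axis crossing is at x = 0.
Finally, solving for integer coefficients yields p as stated.

2*x^2 - 3*x*y + 2*y^2 + 3*x - y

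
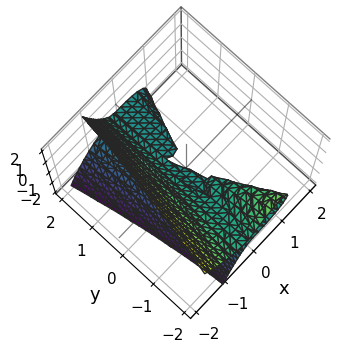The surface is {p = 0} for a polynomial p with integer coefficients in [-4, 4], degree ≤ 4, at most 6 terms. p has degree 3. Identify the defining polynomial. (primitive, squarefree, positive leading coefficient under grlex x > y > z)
(a) deg p = 3. No degree-2 surface has this shape.
(b) Checking where it meets the axes: the visible y-axis segment lies entirely on the surface; it crosses the z-axis at the gridline z = 0; one x-axis crossing is at x = 0.
(c) These observations pin down the coefficients.

3*x^3 + 2*x*y*z + x*z^2 + y*z + 3*z^2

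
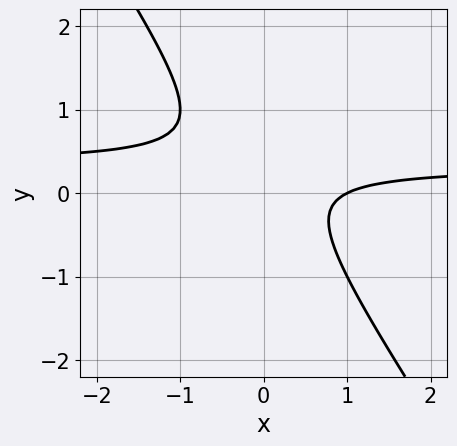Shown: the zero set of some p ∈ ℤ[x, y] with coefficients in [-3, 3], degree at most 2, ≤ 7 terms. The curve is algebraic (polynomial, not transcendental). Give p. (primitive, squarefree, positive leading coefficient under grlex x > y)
3*x*y + 2*y^2 - x - y + 1

1. The degree is 2 — a generic line meets the curve in up to 2 points.
2. Reading off the gridlines: one x-axis crossing is at x = 1; no y-intercept at any integer in the box.
3. Putting this together gives p.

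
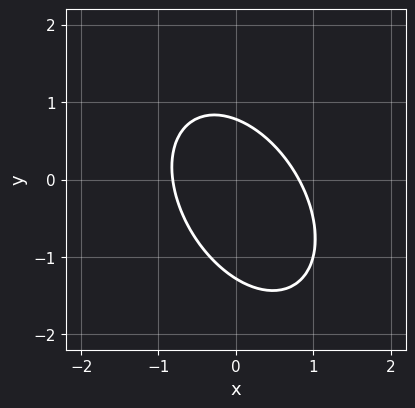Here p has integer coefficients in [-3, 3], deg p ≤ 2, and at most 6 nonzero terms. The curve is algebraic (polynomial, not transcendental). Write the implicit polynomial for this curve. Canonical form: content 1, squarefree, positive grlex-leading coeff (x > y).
Degree: the shape is more complex than any degree-1 curve, so deg p = 2.
Putting this together gives p.

3*x^2 + 2*x*y + 2*y^2 + y - 2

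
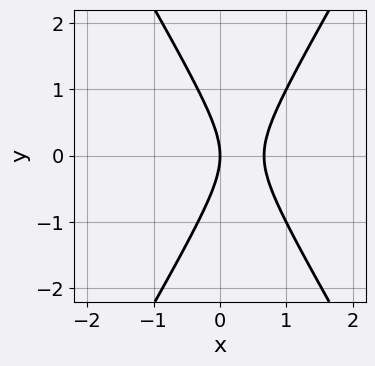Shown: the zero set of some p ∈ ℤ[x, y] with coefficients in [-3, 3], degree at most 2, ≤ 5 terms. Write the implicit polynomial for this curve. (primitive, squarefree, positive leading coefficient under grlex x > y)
3*x^2 - y^2 - 2*x

1. Degree: the shape is more complex than any degree-1 curve, so deg p = 2.
2. Symmetries: the y ↦ −y reflection is a symmetry, so y appears only in even powers.
3. From the visible intercepts: it crosses the y-axis at the gridline y = 0; it meets the x-axis at x = 0 (among the integer gridlines).
4. Fitting integer coefficients to these (and the overall shape) gives p.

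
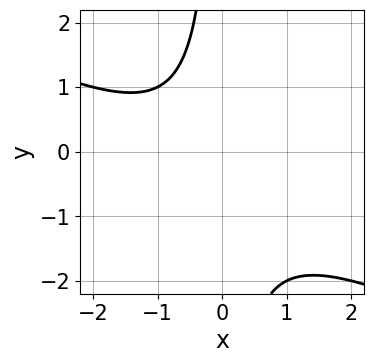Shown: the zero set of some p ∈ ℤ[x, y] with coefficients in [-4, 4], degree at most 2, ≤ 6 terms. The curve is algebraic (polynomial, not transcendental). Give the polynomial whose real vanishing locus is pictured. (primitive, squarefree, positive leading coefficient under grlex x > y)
(a) The degree is 2 — a generic line meets the curve in up to 2 points.
(b) From the visible intercepts: no x-intercept at any integer in the box; it misses every integer gridline on the y-axis.
(c) Fitting integer coefficients to these (and the overall shape) gives p.

x^2 + 2*x*y + x + 2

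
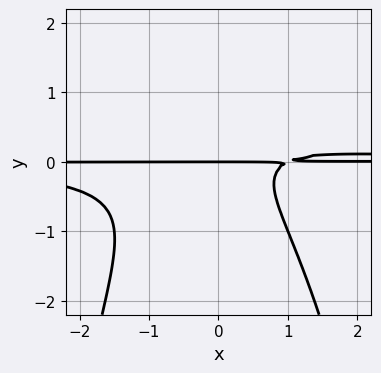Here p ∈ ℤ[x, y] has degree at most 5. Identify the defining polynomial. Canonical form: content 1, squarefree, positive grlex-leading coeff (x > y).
2*x^2*y^2 + 2*y^3 - x*y + y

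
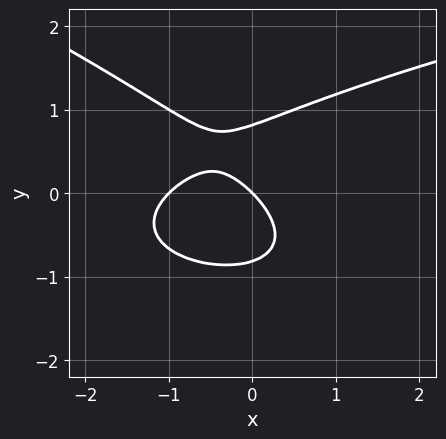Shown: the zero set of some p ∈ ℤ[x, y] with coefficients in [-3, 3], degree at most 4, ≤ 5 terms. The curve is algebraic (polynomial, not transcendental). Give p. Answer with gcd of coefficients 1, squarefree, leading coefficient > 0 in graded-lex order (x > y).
x*y^2 + 3*y^3 - 2*x^2 - 2*x - 2*y

1. Degree: no degree-2 curve has this shape, so deg p = 3.
2. From the axis intercepts and sections: among the integer gridlines, it crosses the x-axis at x ∈ {-1, 0}; it crosses the y-axis at the gridline y = 0.
3. The integer polynomial consistent with all of this is the stated p.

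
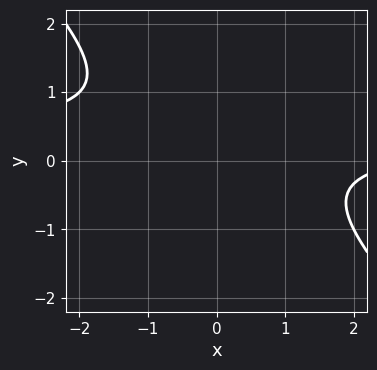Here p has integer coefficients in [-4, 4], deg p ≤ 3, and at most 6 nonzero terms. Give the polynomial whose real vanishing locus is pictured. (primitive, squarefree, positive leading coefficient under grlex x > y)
First, the degree is 2 — no degree-1 curve has this shape.
Next, against the integer gridlines: it misses every integer gridline on the y-axis; no x-intercept at any integer in the box.
Finally, matching integer coefficients to the picture gives p.

3*x*y + 3*y^2 - x - 2*y + 3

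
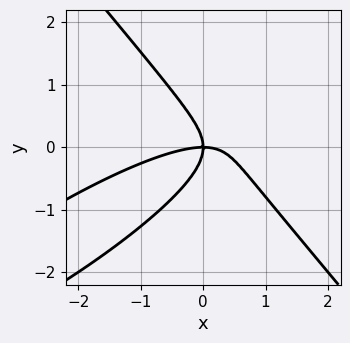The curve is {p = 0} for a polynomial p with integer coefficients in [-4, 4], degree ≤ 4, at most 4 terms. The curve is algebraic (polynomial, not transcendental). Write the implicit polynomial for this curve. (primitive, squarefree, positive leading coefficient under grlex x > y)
x^3 - 2*x^2*y + 2*y^3 + 2*x*y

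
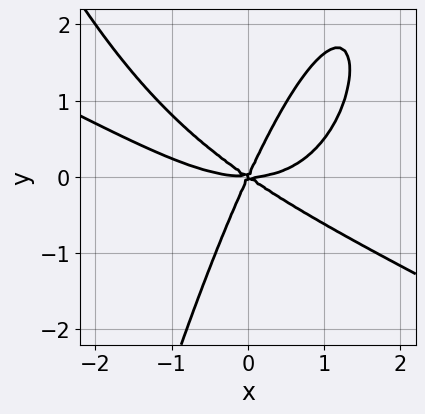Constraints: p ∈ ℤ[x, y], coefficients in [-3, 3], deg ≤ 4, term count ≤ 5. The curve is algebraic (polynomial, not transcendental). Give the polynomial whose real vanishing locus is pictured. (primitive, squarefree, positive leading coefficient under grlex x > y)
x^4 + 2*x^3*y - 3*x^2*y - 3*x*y^2 + 2*y^3

(a) deg p = 4.
(b) Observable constraints: one y-axis crossing is at y = 0; it crosses the x-axis at the gridline x = 0.
(c) Together with the visible shape, these determine p as stated.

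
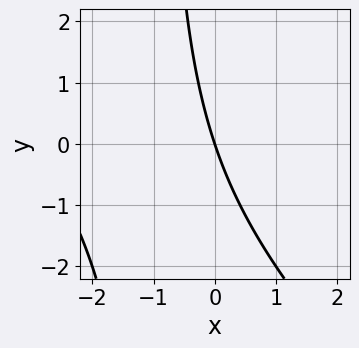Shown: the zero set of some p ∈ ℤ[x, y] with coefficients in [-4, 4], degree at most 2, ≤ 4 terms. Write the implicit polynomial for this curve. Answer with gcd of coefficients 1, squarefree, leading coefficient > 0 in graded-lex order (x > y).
The degree is 2 — no degree-1 curve has this shape.
Against the integer gridlines: it meets the y-axis at y = 0 (among the integer gridlines); it crosses the x-axis at the gridline x = 0.
Putting this together gives p.

x^2 + x*y + 3*x + y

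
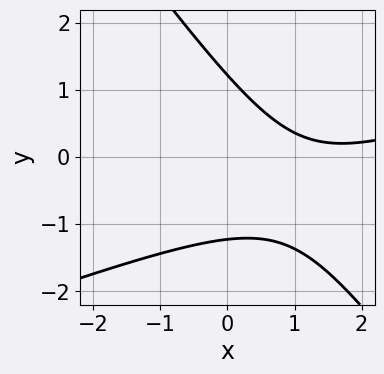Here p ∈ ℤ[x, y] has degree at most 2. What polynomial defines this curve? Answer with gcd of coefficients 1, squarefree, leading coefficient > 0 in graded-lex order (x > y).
1. deg p = 2. A generic line meets the curve in up to 2 points.
2. Checking where it meets the axes: the curve avoids every integer x-axis point in the box.
3. Matching integer coefficients to the picture gives p.

x^2 - 2*x*y - 2*y^2 - 3*x + 3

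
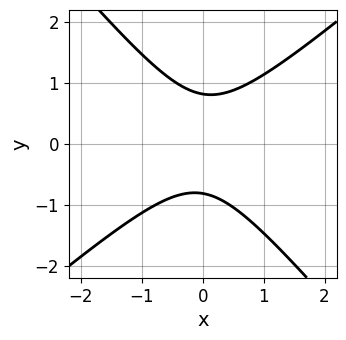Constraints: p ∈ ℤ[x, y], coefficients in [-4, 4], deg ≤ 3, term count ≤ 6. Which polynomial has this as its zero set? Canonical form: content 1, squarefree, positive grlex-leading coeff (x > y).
3*x^2 - x*y - 3*y^2 + 2

(a) Degree: a generic line meets the curve in up to 2 points, so deg p = 2.
(b) Against the integer gridlines: the curve avoids every integer x-axis point in the box.
(c) Matching integer coefficients to the picture gives p.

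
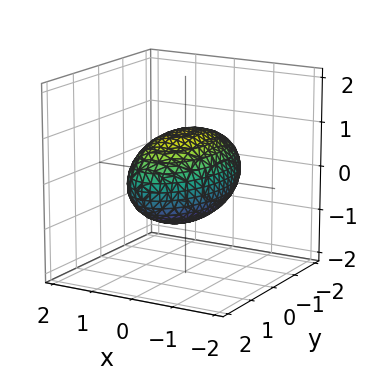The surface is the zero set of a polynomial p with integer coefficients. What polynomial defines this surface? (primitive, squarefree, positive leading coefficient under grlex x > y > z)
3*x^2 + y^2 + 3*z^2 - 3

(a) Degree: a closed, bounded, convex surface; a quadric, so deg p = 2.
(b) Symmetries: mirror symmetry y ↦ −y ⇒ only even powers of y; it's symmetric under z → −z, forcing even powers of z; mirror symmetry x ↦ −x ⇒ only even powers of x.
(c) Against the integer gridlines: among the integer gridlines, it crosses the x-axis at x ∈ {-1, 1}; the z-axis gridline crossings are at z ∈ {-1, 1}.
(d) Solving for integer coefficients yields p as stated.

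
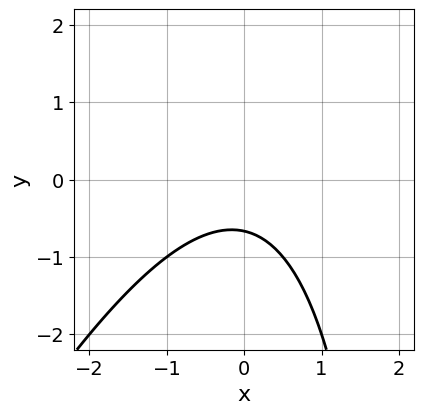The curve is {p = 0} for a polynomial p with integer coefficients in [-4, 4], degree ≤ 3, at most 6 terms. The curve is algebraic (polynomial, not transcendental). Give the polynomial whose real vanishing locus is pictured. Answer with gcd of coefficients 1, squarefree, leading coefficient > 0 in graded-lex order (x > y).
1. Degree: a generic line meets the curve in up to 2 points, so deg p = 2.
2. From the axis intercepts and sections: the curve avoids every integer x-axis point in the box.
3. These observations pin down the coefficients.

2*x^2 - x*y + 3*y + 2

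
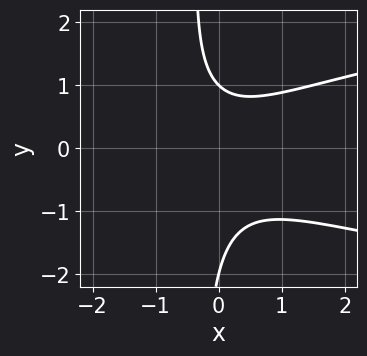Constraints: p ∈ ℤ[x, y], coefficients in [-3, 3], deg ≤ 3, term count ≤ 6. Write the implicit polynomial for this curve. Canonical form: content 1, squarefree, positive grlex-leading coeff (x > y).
3*x*y^2 - 2*x^2 + y^2 + y - 2

(a) deg p = 3. No degree-2 curve has this shape.
(b) Observable constraints: the curve avoids every integer x-axis point in the box; among the integer gridlines, it crosses the y-axis at y ∈ {-2, 1}.
(c) Putting this together gives p.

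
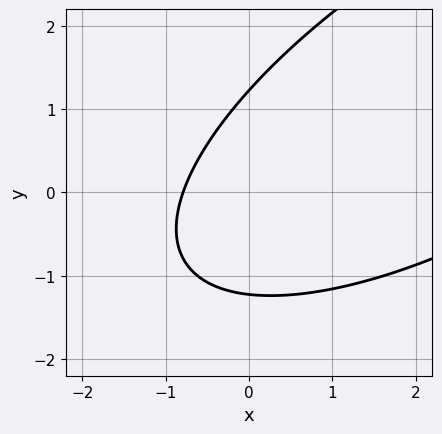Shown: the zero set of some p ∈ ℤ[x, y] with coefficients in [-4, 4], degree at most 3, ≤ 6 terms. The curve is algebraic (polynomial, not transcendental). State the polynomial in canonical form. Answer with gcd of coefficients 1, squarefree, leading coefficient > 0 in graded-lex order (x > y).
x^2 - 2*x*y + 2*y^2 - 3*x - 3

1. deg p = 2.
2. Putting this together gives p.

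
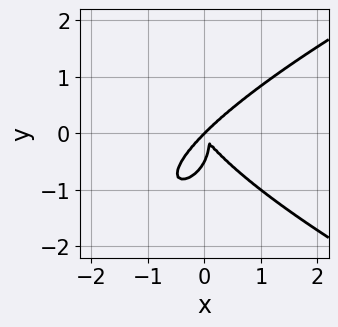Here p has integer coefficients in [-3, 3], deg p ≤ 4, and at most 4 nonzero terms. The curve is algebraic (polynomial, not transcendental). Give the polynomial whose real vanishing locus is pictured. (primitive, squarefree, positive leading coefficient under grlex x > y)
2*y^4 - 3*x^3 + 2*x*y^2 + y^3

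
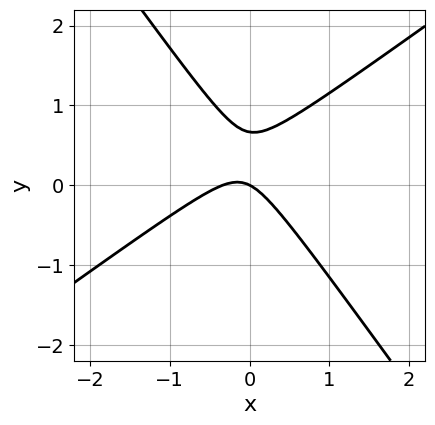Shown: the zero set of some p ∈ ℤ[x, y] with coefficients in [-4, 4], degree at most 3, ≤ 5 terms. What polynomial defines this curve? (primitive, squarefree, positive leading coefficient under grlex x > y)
3*x^2 - 2*x*y - 3*y^2 + x + 2*y

1. deg p = 2.
2. From the visible intercepts: it meets the y-axis at y = 0 (among the integer gridlines); one x-axis crossing is at x = 0.
3. Putting this together gives p.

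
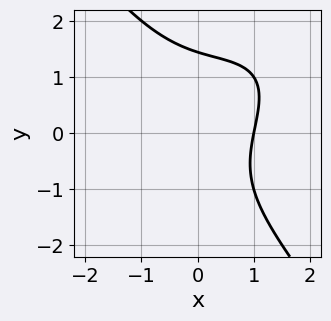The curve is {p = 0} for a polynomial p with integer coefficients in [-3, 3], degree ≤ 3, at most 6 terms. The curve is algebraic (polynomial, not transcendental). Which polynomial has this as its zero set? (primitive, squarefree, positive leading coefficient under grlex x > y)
First, the degree is 3 — the shape is more complex than any degree-2 curve.
Next, from the axis intercepts and sections: it crosses the x-axis at the gridline x = 1.
Finally, the integer polynomial consistent with all of this is the stated p.

x^3 - x^2*y + y^3 + 2*x - 3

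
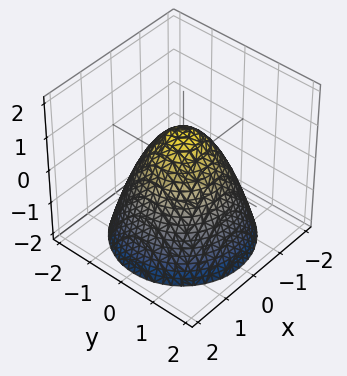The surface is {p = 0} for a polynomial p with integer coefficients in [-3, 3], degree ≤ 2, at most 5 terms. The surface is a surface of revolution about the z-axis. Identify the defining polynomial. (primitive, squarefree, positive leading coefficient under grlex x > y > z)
1. deg p = 2. The shape is more complex than any degree-1 surface.
2. By symmetry, every cross-section ⟂ z is a circle, so x, y appear only via x² + y².
3. From the visible intercepts: a circular section at z = -2 has radius between 1 and 2; among the integer gridlines, it crosses the y-axis at y ∈ {-1, 1}.
4. Assembling these constraints gives the stated polynomial. Check: (0, 0, 1) on the z-axis lies on the surface, and p(0, 0, 1) = 0. ✓

x^2 + y^2 + z - 1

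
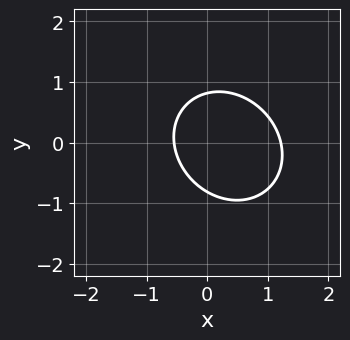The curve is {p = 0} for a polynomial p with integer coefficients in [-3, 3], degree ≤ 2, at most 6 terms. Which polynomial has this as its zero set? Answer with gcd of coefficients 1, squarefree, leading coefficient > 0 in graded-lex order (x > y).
3*x^2 + x*y + 3*y^2 - 2*x - 2

1. Degree: the shape is more complex than any degree-1 curve, so deg p = 2.
2. Solving for integer coefficients yields p as stated.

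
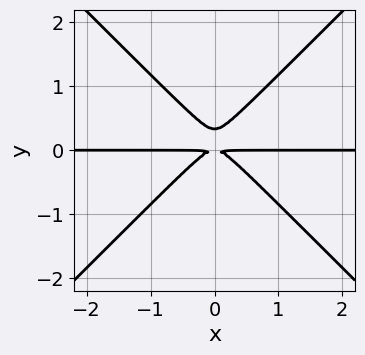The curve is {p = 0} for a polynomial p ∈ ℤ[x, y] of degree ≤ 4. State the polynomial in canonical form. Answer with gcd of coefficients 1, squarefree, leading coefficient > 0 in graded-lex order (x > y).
3*x^2*y - 3*y^3 + y^2

The degree is 3 — no degree-2 curve has this shape.
Symmetries: the x ↦ −x reflection is a symmetry, so x appears only in even powers.
Observable constraints: every point of the x-axis in the box is on the curve.
Together with the visible shape, these determine p as stated.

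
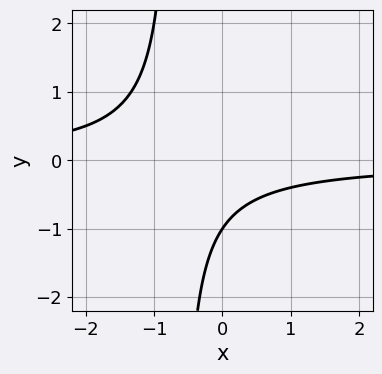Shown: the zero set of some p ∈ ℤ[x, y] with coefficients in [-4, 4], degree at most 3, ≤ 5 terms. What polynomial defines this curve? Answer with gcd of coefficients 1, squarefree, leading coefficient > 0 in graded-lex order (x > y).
(a) deg p = 2. No degree-1 curve has this shape.
(b) Reading off the gridlines: it meets the y-axis at y = -1 (among the integer gridlines); no x-intercept at any integer in the box.
(c) The integer polynomial consistent with all of this is the stated p.

3*x*y + 2*y + 2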